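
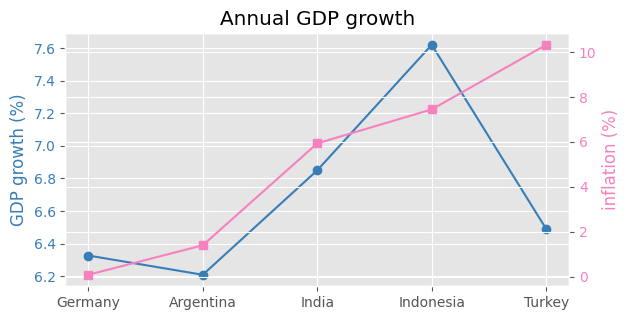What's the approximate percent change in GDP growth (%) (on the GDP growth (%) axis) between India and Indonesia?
≈ +11.8%

India ≈ 6.8, Indonesia ≈ 7.6; (7.6 − 6.8) / 6.8 ≈ +11.8%.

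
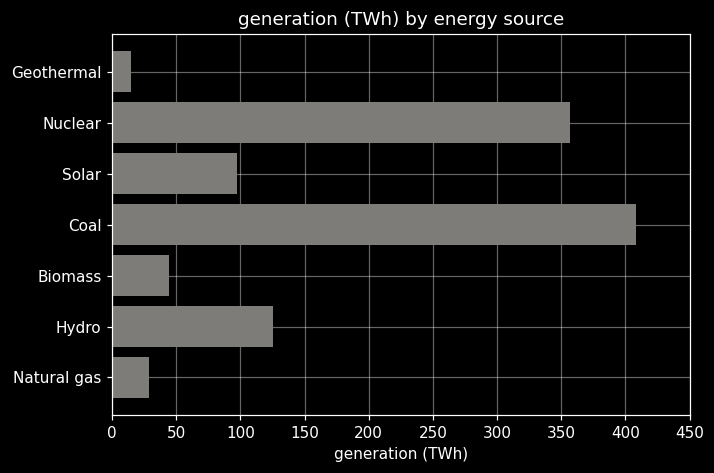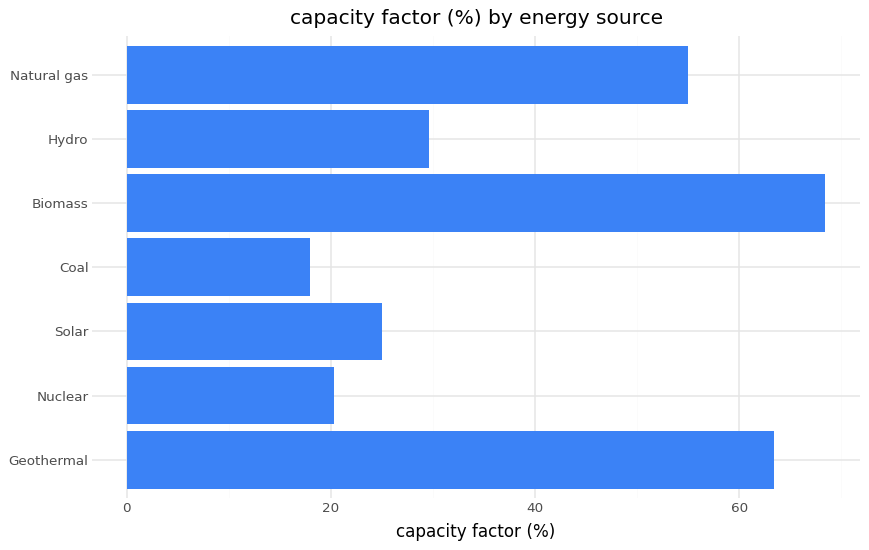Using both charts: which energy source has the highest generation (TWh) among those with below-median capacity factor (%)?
Coal

Chart 2 median capacity factor (%) ≈ 30; below-median energy sources: Nuclear, Solar, Coal. Among those, Coal has the highest generation (TWh) (≈ 400).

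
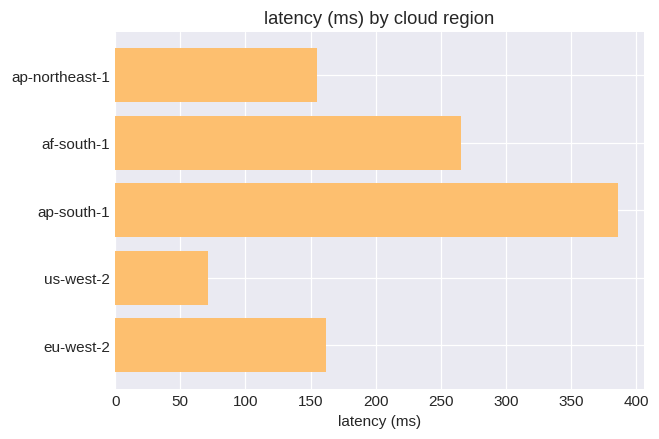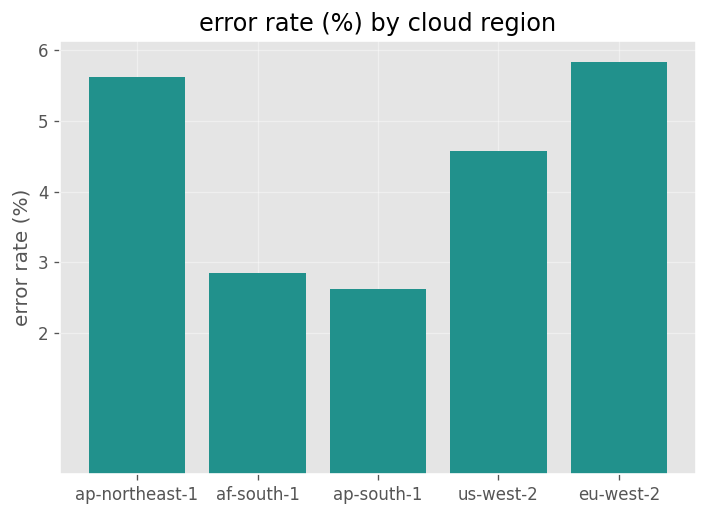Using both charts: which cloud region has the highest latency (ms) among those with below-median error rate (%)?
ap-south-1

Chart 2 median error rate (%) ≈ 5; below-median cloud regions: af-south-1, ap-south-1. Among those, ap-south-1 has the highest latency (ms) (≈ 400).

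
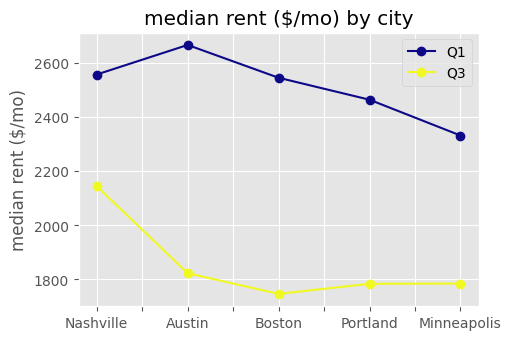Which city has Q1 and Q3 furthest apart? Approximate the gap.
Austin, ≈ 900 $/mo

Austin: Q1 ≈ 2700, Q3 ≈ 1800 → gap ≈ 900. Next-largest (Boston) is only ≈ 800.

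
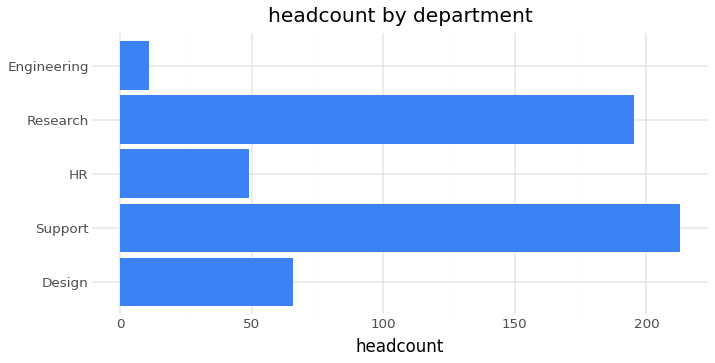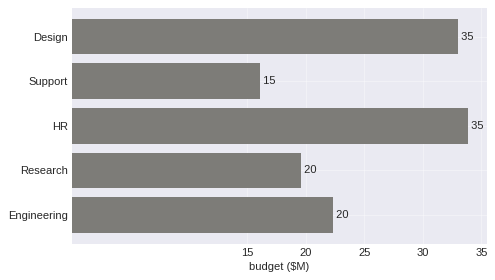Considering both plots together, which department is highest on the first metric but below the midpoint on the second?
Support

Chart 2 median budget ($M) ≈ 20; below-median departments: Support, Research. Among those, Support has the highest headcount (≈ 220).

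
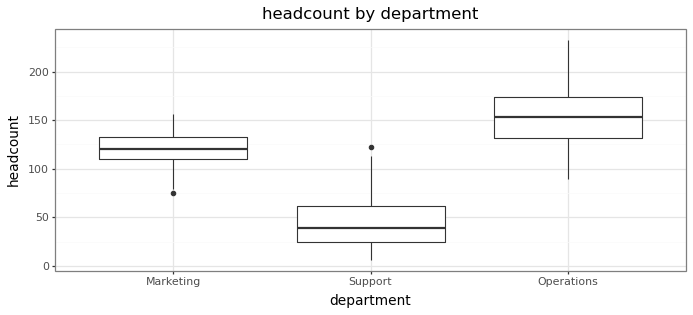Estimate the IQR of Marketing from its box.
Q3 ≈ 130, Q1 ≈ 110; IQR ≈ 20.

≈ 20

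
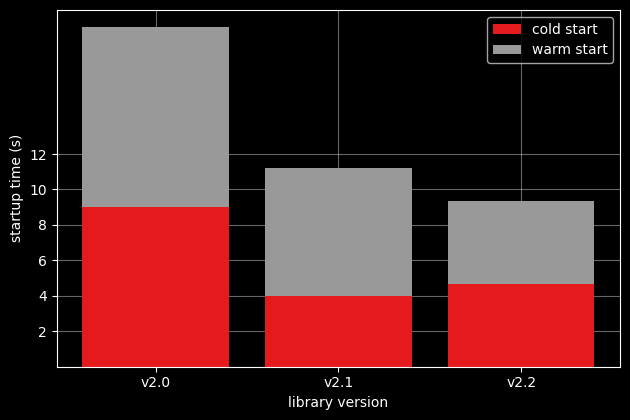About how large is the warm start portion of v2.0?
≈ 12

warm start top ≈ 20, bottom ≈ 8; segment ≈ 12.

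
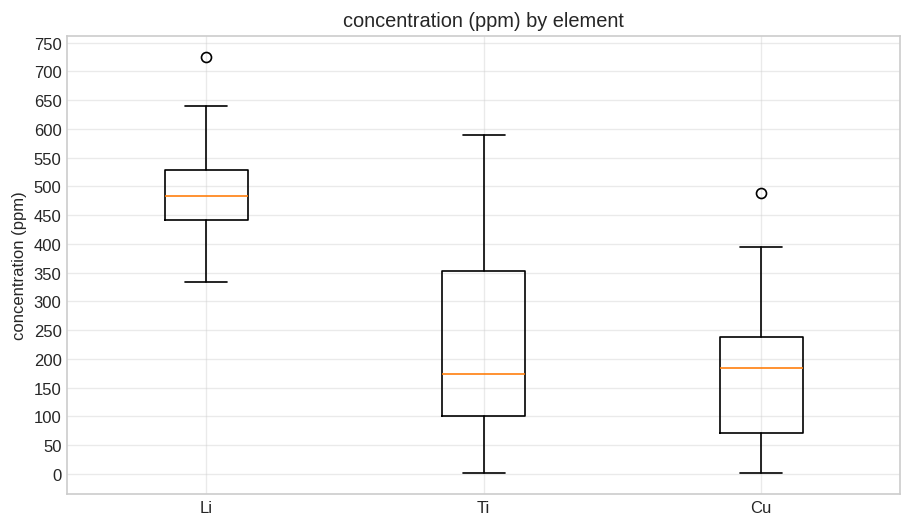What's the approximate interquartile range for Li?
Q3 ≈ 550, Q1 ≈ 450; IQR ≈ 100.

≈ 100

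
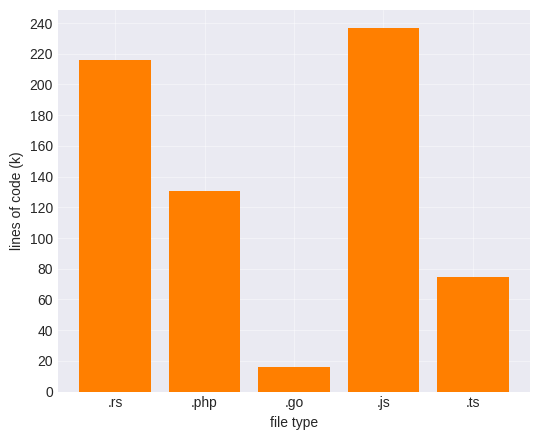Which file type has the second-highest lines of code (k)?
Top 3: .js ≈ 240, .rs ≈ 220, .php ≈ 140.

.rs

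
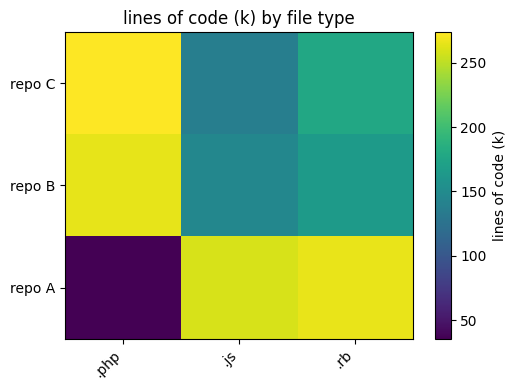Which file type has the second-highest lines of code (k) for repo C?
Top 3 for repo C: .php ≈ 280, .rb ≈ 180, .js ≈ 140.

.rb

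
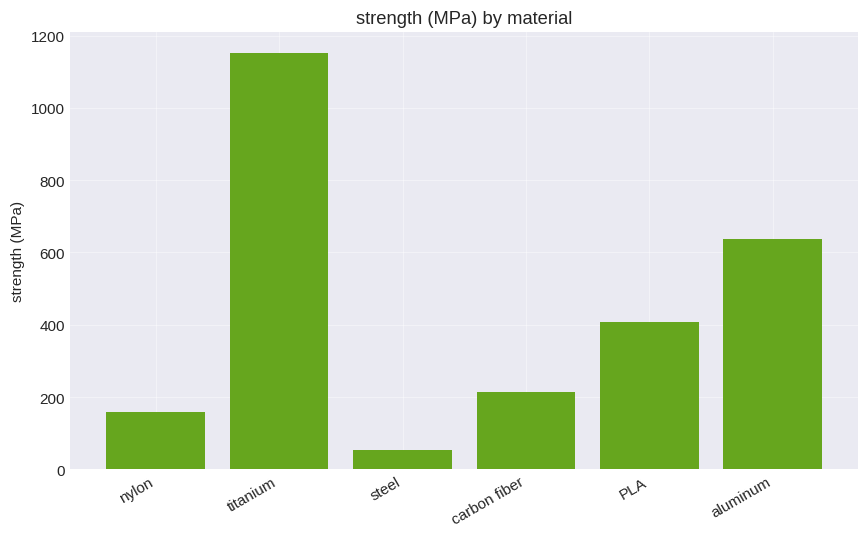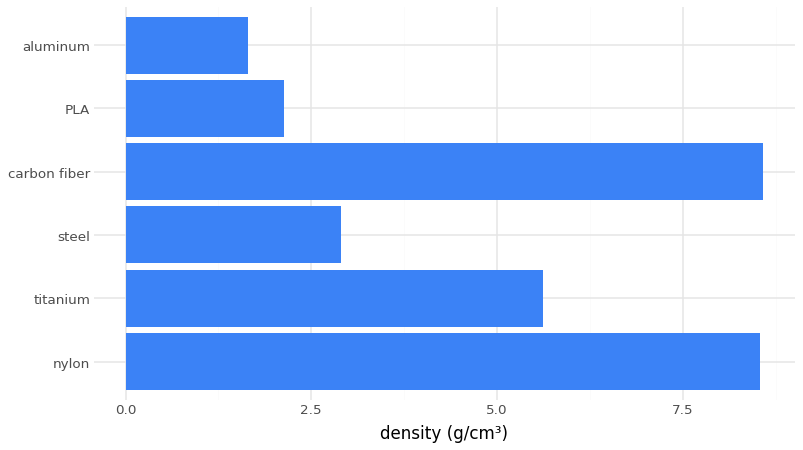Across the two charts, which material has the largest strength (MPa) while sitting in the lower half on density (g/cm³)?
Chart 2 median density (g/cm³) ≈ 4; below-median materials: steel, PLA, aluminum. Among those, aluminum has the highest strength (MPa) (≈ 600).

aluminum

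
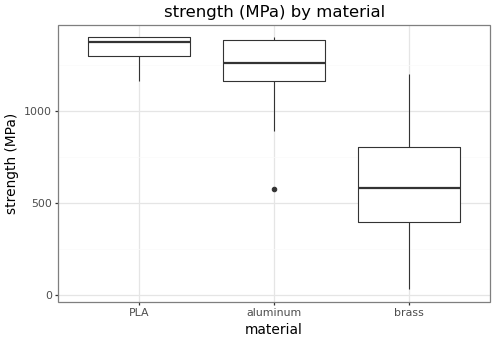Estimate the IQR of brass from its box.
Q3 ≈ 800, Q1 ≈ 400; IQR ≈ 400.

≈ 400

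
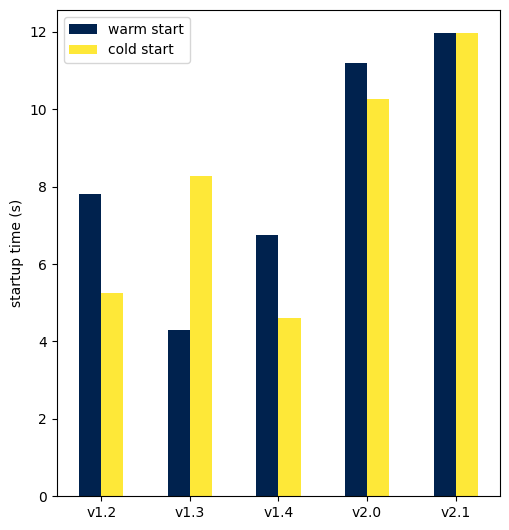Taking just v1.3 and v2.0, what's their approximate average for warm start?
(4 + 11) / 2 ≈ 8.

≈ 8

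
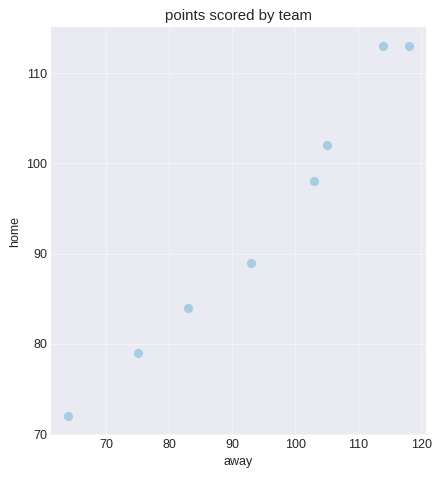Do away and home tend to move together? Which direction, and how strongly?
positive, strong

Points are positively correlated; strong (|r| ≈ 1.0).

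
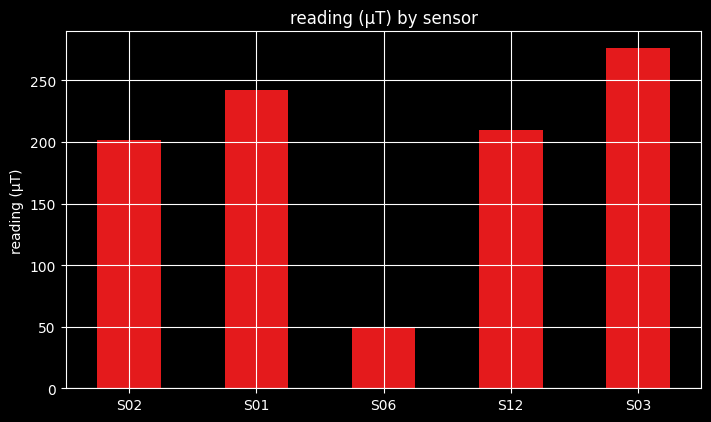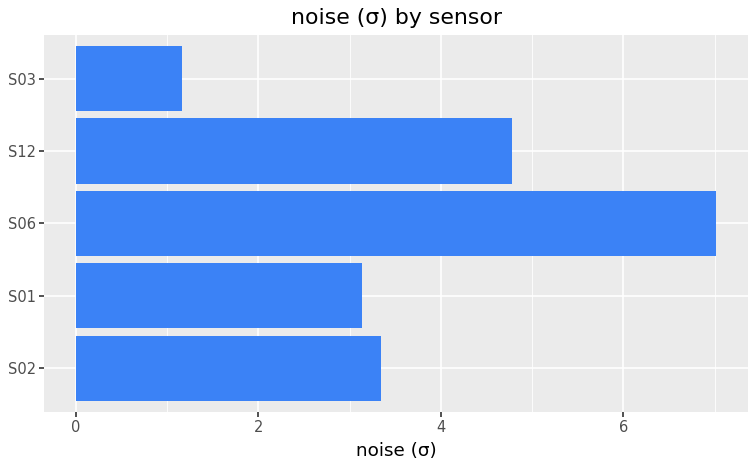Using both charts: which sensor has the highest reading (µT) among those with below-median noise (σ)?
S03

Chart 2 median noise (σ) ≈ 3; below-median sensors: S01, S03. Among those, S03 has the highest reading (µT) (≈ 300).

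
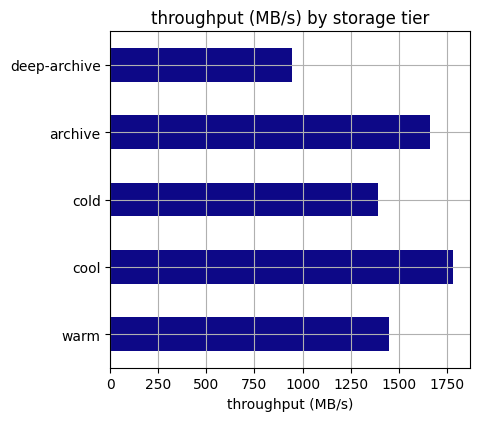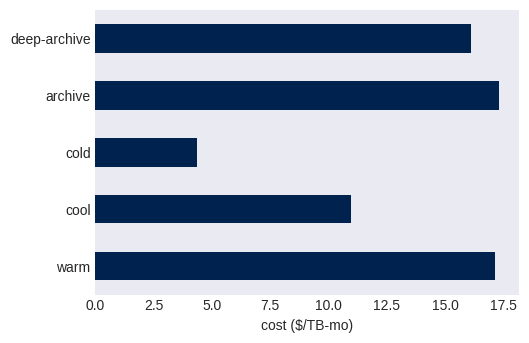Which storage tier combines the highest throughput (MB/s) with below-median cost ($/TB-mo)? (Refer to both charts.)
cool

Chart 2 median cost ($/TB-mo) ≈ 16; below-median storage tiers: cool, cold. Among those, cool has the highest throughput (MB/s) (≈ 1800).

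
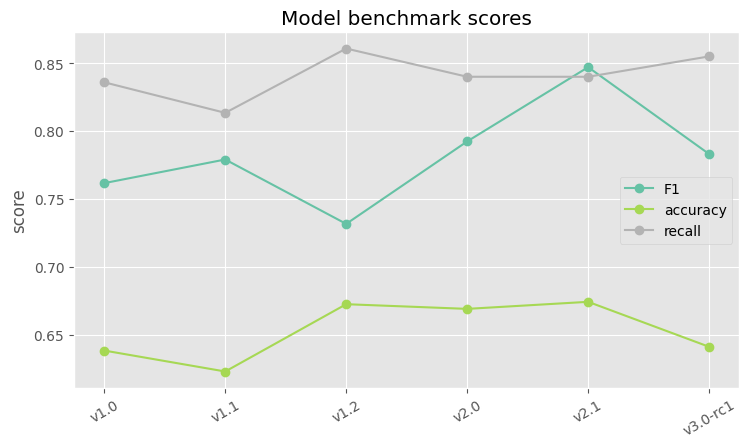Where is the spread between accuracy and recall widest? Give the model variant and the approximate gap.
v3.0-rc1, ≈ 0.22

v3.0-rc1: accuracy ≈ 0.64, recall ≈ 0.86 → gap ≈ 0.22. Next-largest (v1.0) is only ≈ 0.20.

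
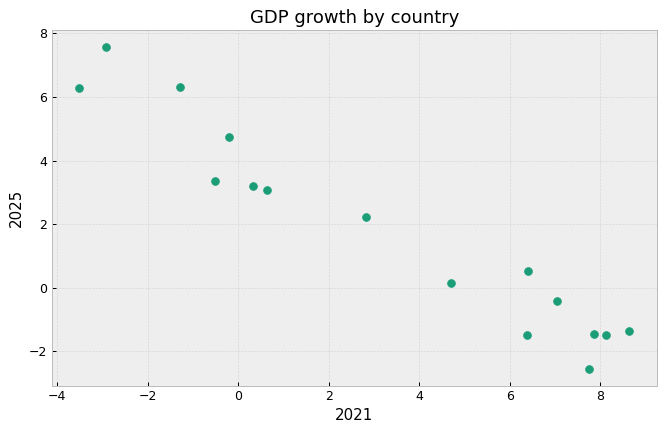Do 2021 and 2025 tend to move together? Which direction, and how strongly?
negative, strong

Points are negatively correlated; strong (|r| ≈ 1.0).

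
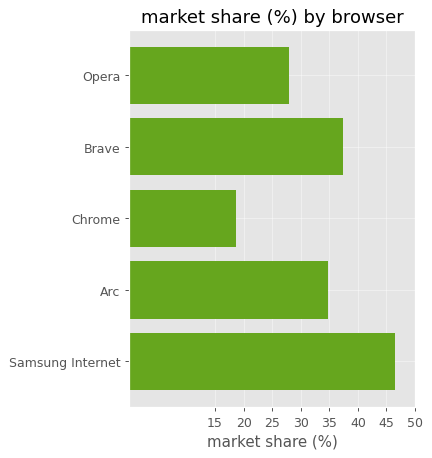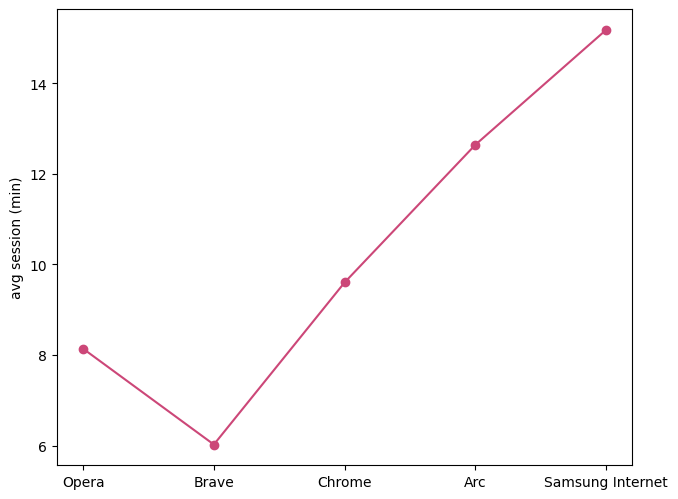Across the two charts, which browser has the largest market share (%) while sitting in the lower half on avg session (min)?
Brave

Chart 2 median avg session (min) ≈ 10; below-median browsers: Opera, Brave. Among those, Brave has the highest market share (%) (≈ 35).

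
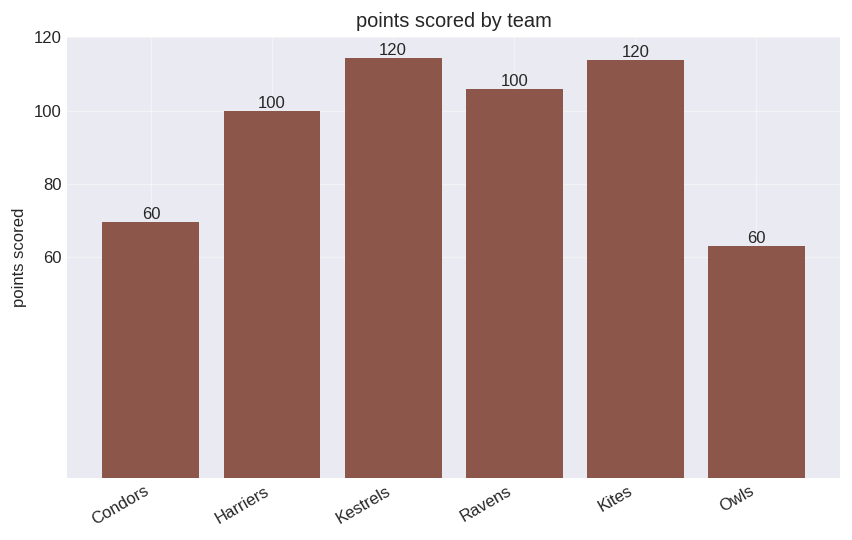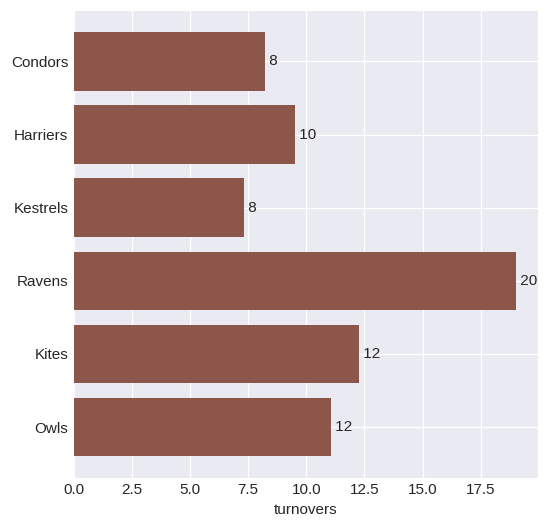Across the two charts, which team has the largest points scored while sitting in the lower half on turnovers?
Chart 2 median turnovers ≈ 10; below-median teams: Condors, Harriers, Kestrels. Among those, Kestrels has the highest points scored (≈ 120).

Kestrels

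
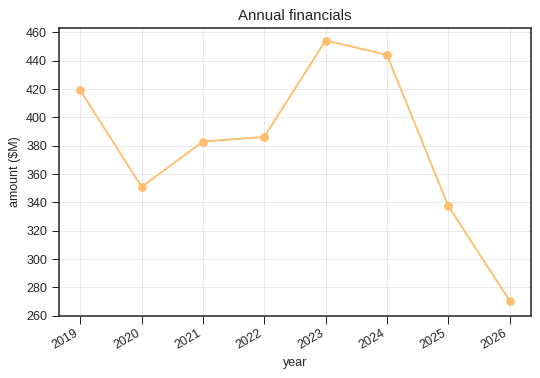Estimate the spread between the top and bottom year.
Max 2023 ≈ 460, min 2026 ≈ 280; range ≈ 180.

≈ 180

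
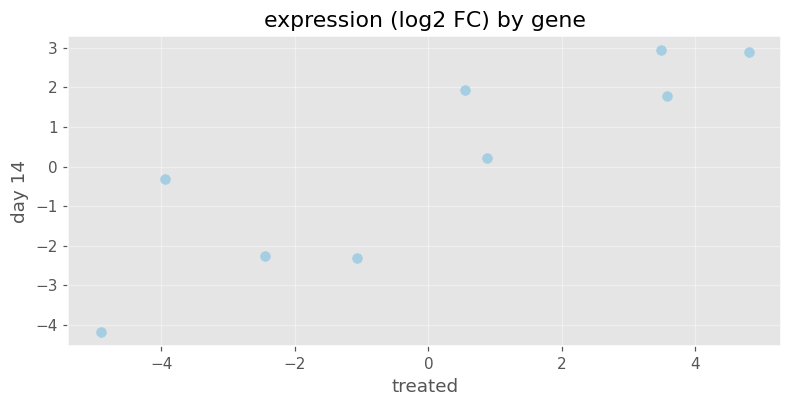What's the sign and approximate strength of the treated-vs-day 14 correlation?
Points are positively correlated; strong (|r| ≈ 0.9).

positive, strong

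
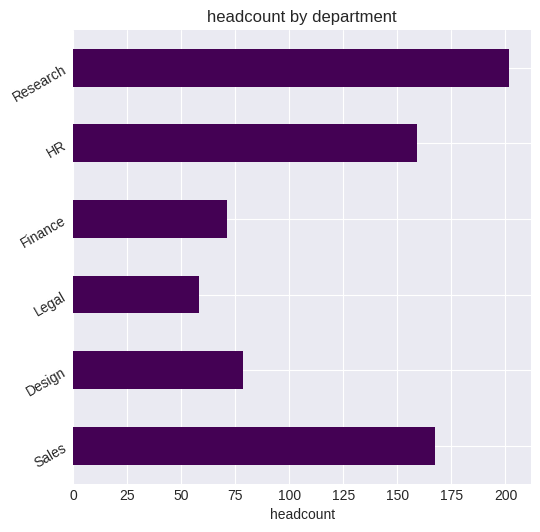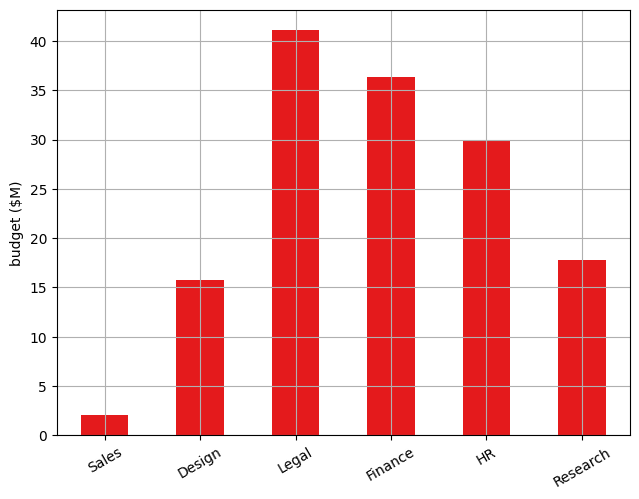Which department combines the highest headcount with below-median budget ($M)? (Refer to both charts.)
Chart 2 median budget ($M) ≈ 25; below-median departments: Sales, Design, Research. Among those, Research has the highest headcount (≈ 200).

Research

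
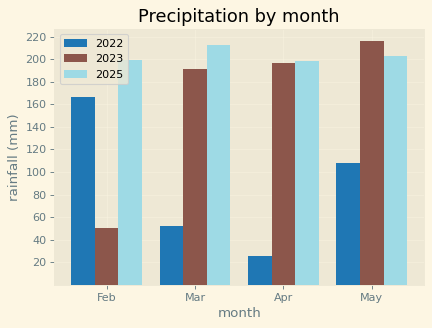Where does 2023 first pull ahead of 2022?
Mar

Feb: 2023 ≈ 60 vs 2022 ≈ 160 (not yet); Mar: 2023 ≈ 200 vs 2022 ≈ 60 (first crossover).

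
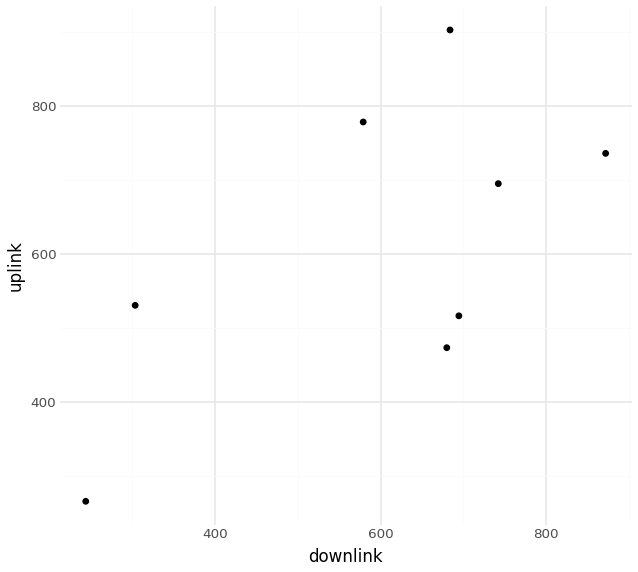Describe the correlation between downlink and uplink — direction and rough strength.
positive, moderate

Points are positively correlated; moderate (|r| ≈ 0.6).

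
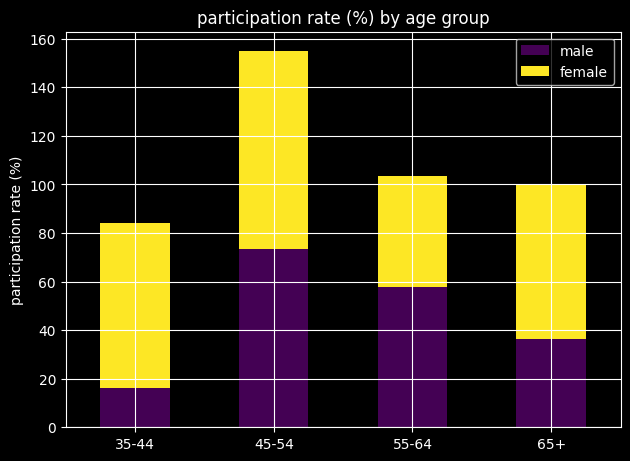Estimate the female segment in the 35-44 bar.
≈ 60

female top ≈ 80, bottom ≈ 20; segment ≈ 60.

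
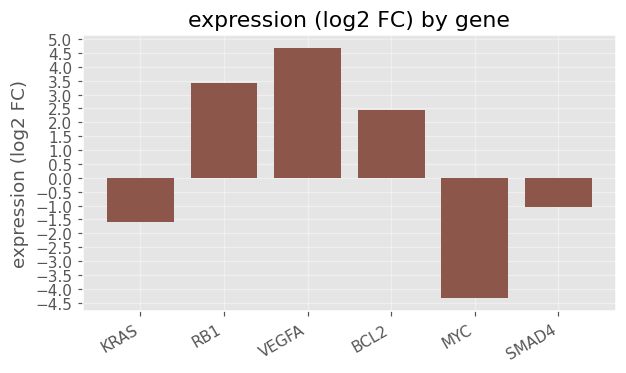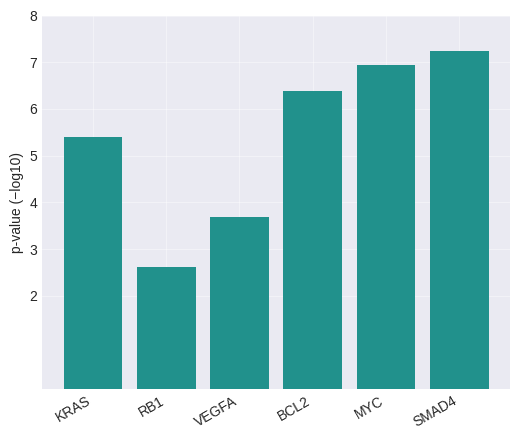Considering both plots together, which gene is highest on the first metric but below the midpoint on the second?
VEGFA

Chart 2 median p-value (−log10) ≈ 6; below-median genes: KRAS, RB1, VEGFA. Among those, VEGFA has the highest expression (log2 FC) (≈ 4.5).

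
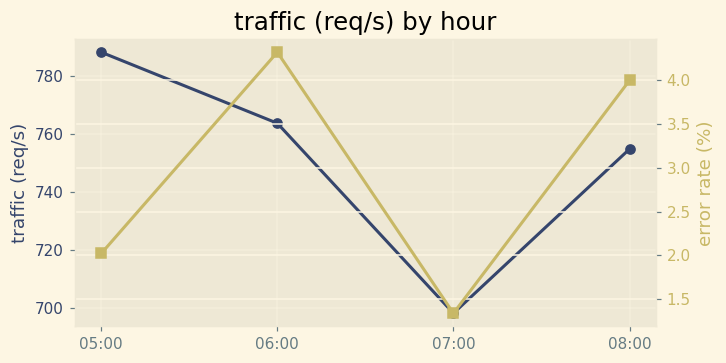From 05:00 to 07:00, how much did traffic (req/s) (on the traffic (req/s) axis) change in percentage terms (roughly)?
05:00 ≈ 790, 07:00 ≈ 700; (700 − 790) / 790 ≈ -11.4%.

≈ -11.4%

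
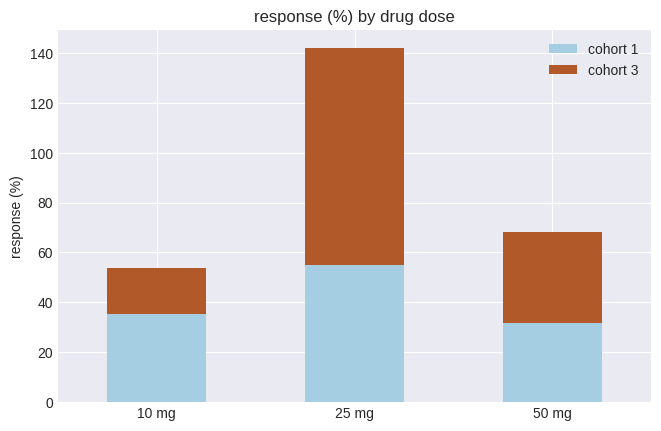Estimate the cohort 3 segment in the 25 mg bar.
≈ 80

cohort 3 top ≈ 140, bottom ≈ 60; segment ≈ 80.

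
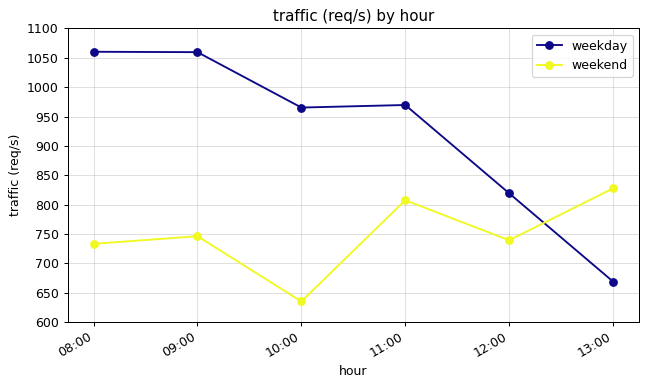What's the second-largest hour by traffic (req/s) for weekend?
Top 3 for weekend: 13:00 ≈ 850, 11:00 ≈ 800, 09:00 ≈ 750.

11:00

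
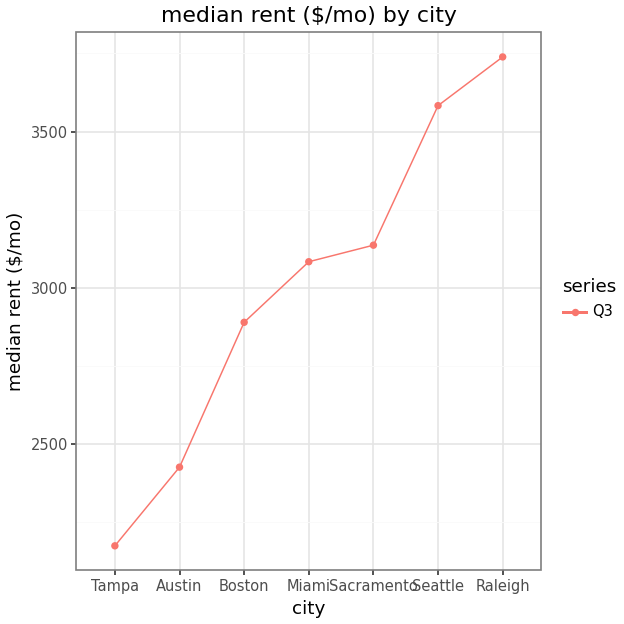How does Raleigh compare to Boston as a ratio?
Raleigh ≈ 3800, Boston ≈ 2800; 3800/2800 ≈ 1.36.

≈ 1.36×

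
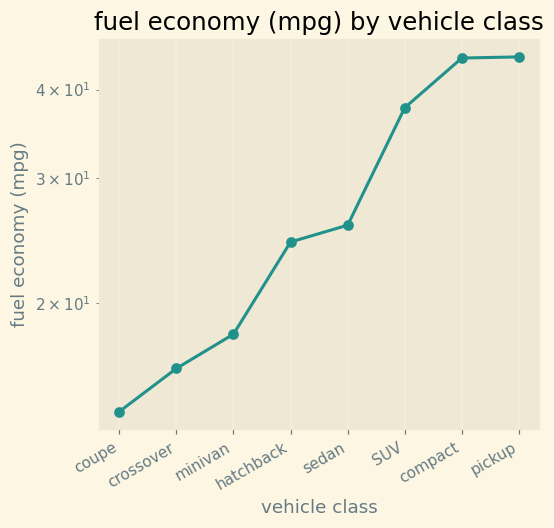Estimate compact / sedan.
≈ 1.8×

compact ≈ 45, sedan ≈ 25; 45/25 ≈ 1.8.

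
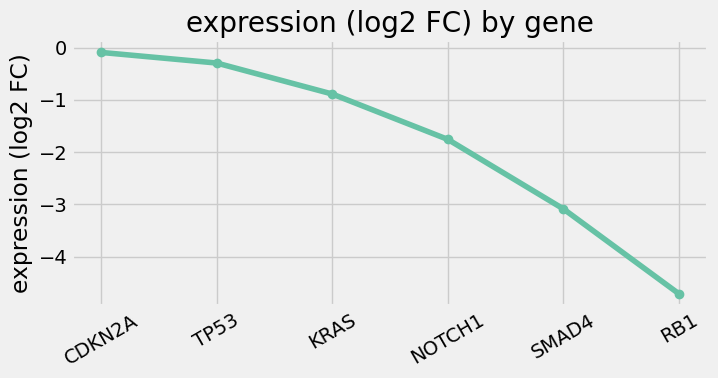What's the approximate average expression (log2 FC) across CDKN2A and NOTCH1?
(0.0 + -2.0) / 2 ≈ -1.

≈ -1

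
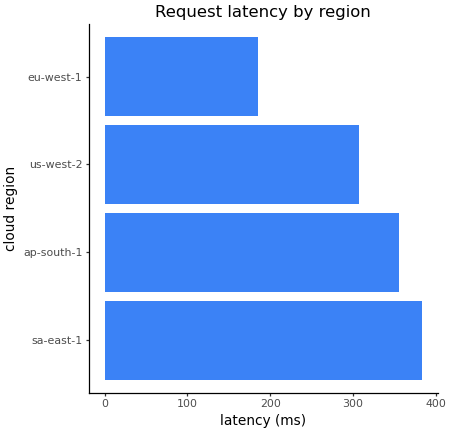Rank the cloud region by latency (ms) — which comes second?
ap-south-1

Top 3: sa-east-1 ≈ 400, ap-south-1 ≈ 350, us-west-2 ≈ 300.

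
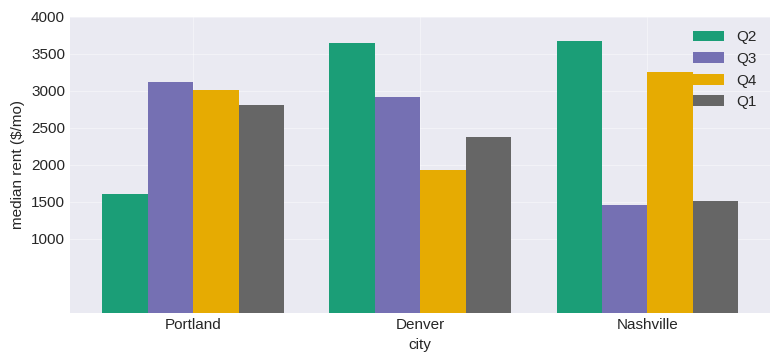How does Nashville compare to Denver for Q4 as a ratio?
≈ 1.75×

Nashville ≈ 3500, Denver ≈ 2000; 3500/2000 ≈ 1.75.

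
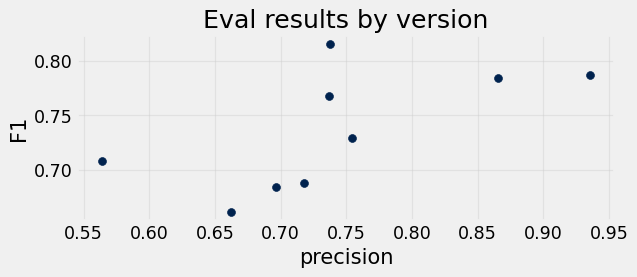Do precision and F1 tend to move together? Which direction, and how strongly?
Points are positively correlated; moderate (|r| ≈ 0.6).

positive, moderate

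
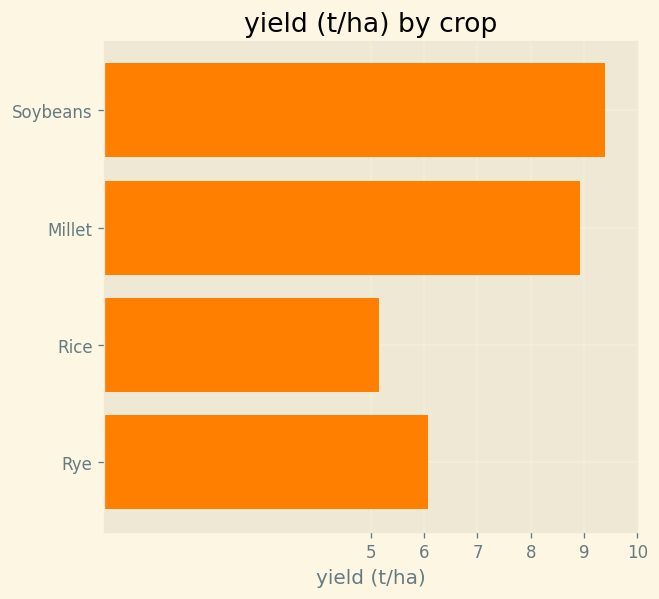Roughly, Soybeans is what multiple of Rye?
≈ 1.5×

Soybeans ≈ 9, Rye ≈ 6; 9/6 ≈ 1.5.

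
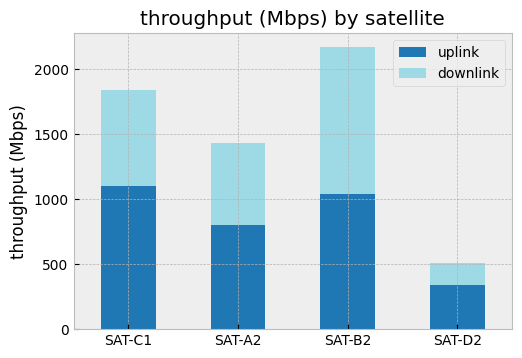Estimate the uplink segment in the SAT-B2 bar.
uplink top ≈ 1000, bottom ≈ 0; segment ≈ 1000.

≈ 1000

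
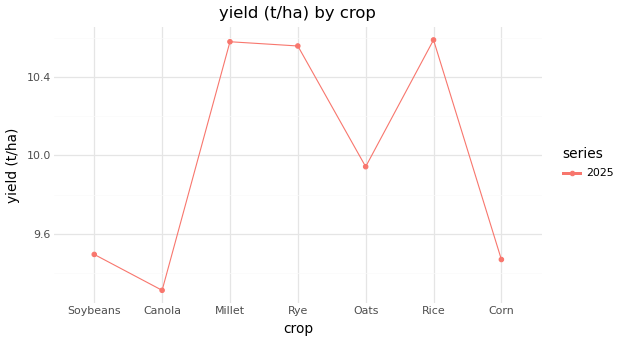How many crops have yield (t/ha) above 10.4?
Above 10.4: Millet, Rye, Rice.

3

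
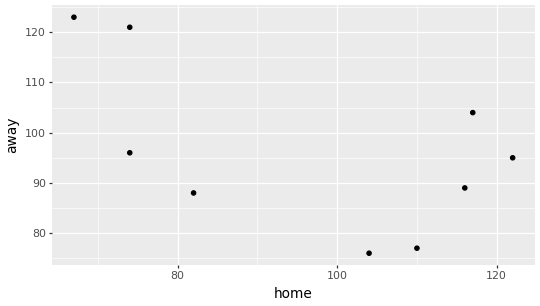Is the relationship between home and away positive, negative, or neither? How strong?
Points are negatively correlated; moderate (|r| ≈ 0.6).

negative, moderate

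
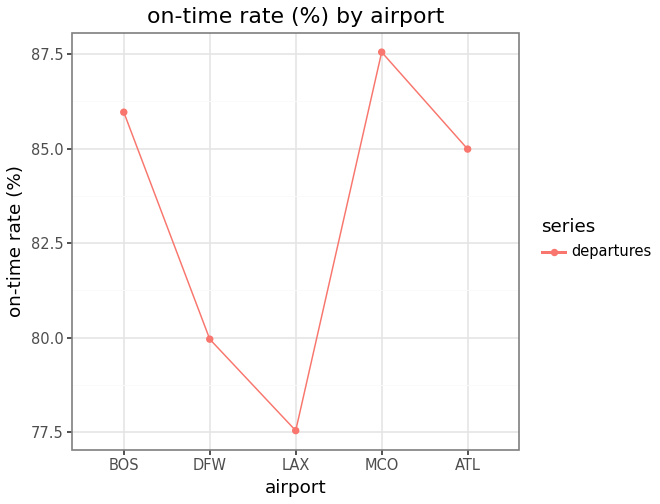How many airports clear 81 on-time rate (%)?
Above 81: BOS, MCO, ATL.

3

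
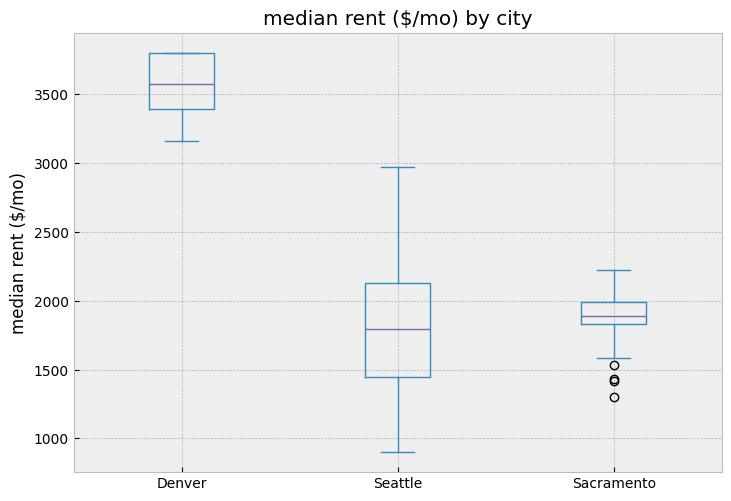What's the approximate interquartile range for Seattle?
Q3 ≈ 2200, Q1 ≈ 1400; IQR ≈ 800.

≈ 800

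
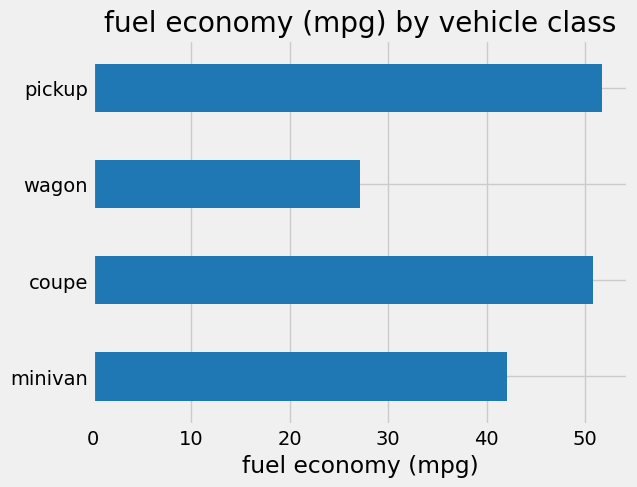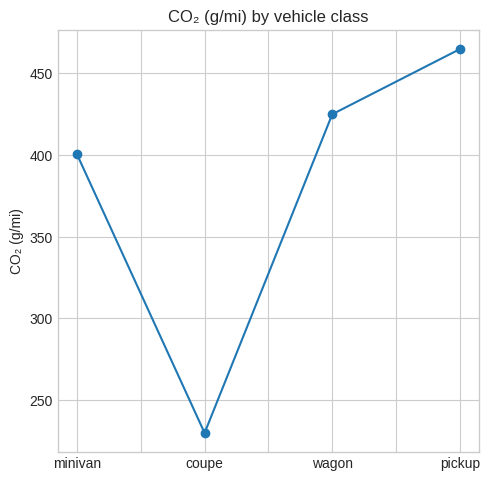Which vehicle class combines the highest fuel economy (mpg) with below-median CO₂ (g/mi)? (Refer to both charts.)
Chart 2 median CO₂ (g/mi) ≈ 400; below-median vehicle classes: minivan, coupe. Among those, coupe has the highest fuel economy (mpg) (≈ 50).

coupe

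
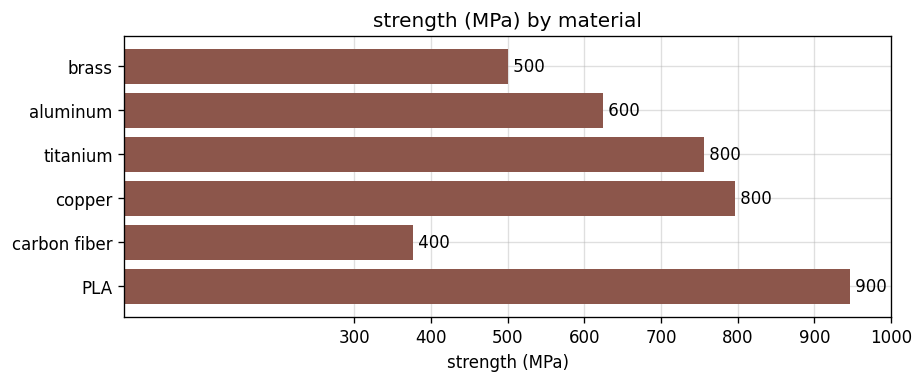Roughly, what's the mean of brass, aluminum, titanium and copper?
(500 + 600 + 800 + 800) / 4 ≈ 675.

≈ 675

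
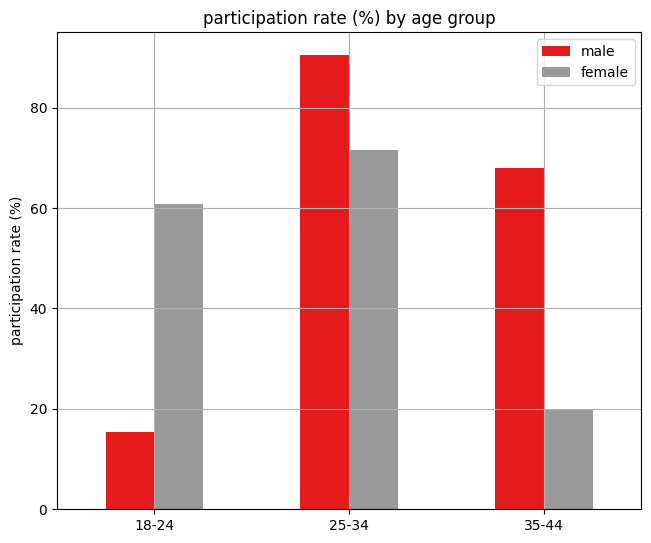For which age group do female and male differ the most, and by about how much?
35-44, ≈ 50 %

35-44: female ≈ 20, male ≈ 70 → gap ≈ 50. Next-largest (18-24) is only ≈ 40.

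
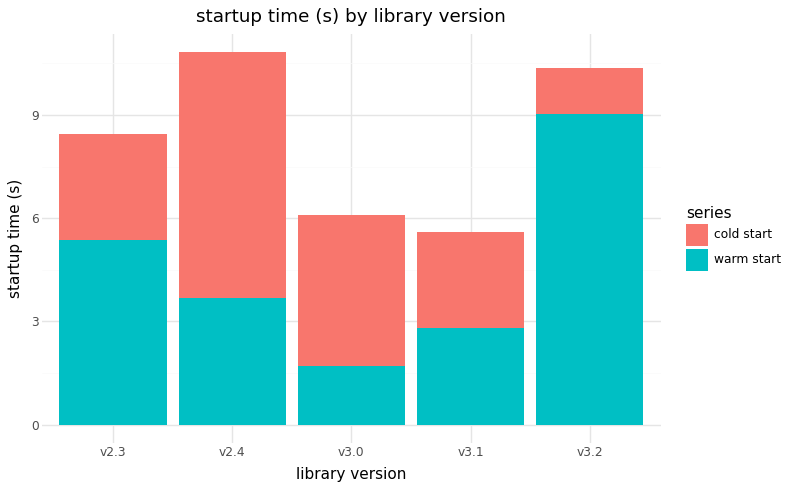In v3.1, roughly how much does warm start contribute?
≈ 3

warm start top ≈ 3, bottom ≈ 0; segment ≈ 3.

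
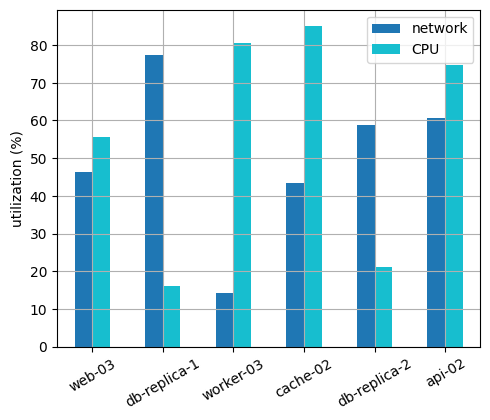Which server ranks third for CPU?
Top 4 for CPU: cache-02 ≈ 90, worker-03 ≈ 80, api-02 ≈ 70, web-03 ≈ 60.

api-02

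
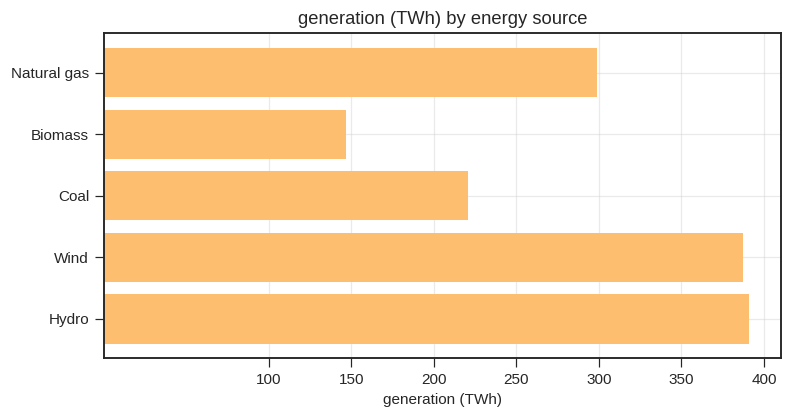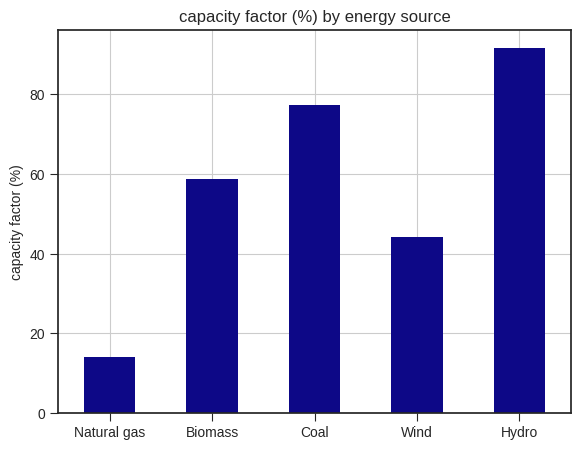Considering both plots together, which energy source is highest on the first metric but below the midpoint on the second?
Chart 2 median capacity factor (%) ≈ 60; below-median energy sources: Natural gas, Wind. Among those, Wind has the highest generation (TWh) (≈ 400).

Wind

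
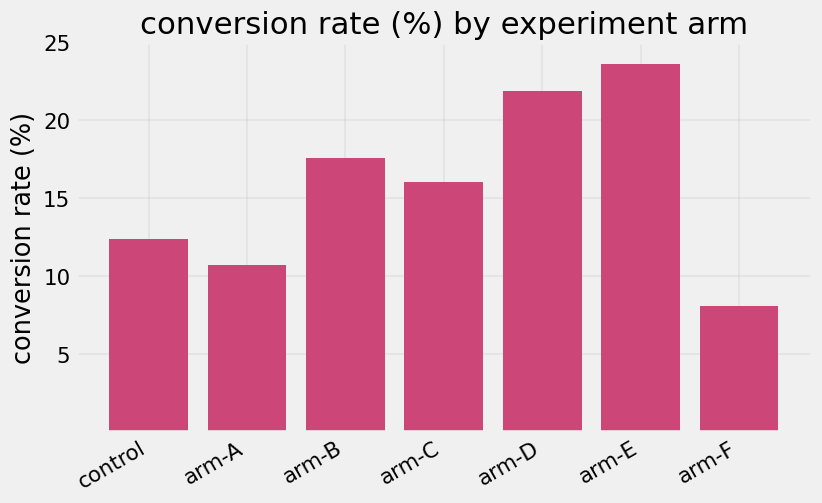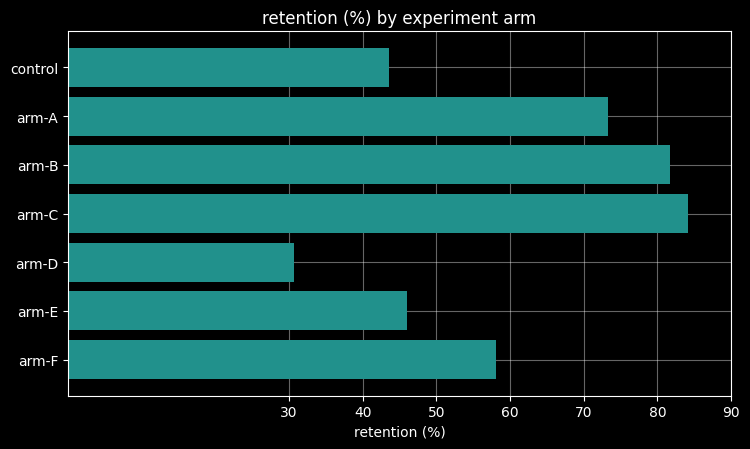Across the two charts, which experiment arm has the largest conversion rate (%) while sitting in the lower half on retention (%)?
Chart 2 median retention (%) ≈ 60; below-median experiment arms: control, arm-D, arm-E. Among those, arm-E has the highest conversion rate (%) (≈ 25).

arm-E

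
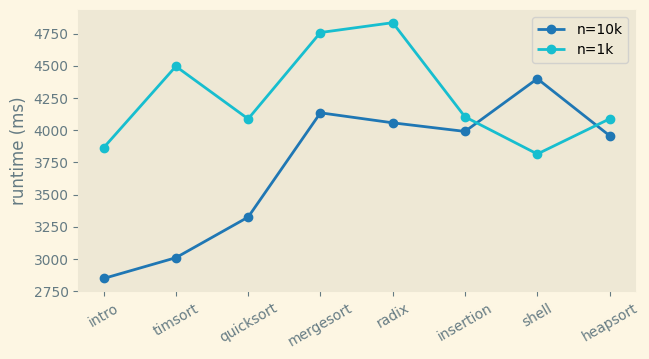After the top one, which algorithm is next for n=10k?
mergesort

Top 3 for n=10k: shell ≈ 4400, mergesort ≈ 4200, radix ≈ 4000.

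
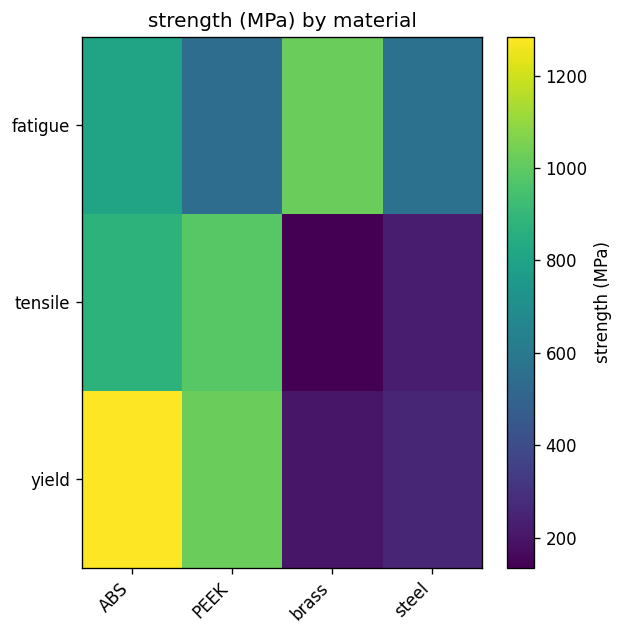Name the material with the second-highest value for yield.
Top 3 for yield: ABS ≈ 1300, PEEK ≈ 1000, steel ≈ 300.

PEEK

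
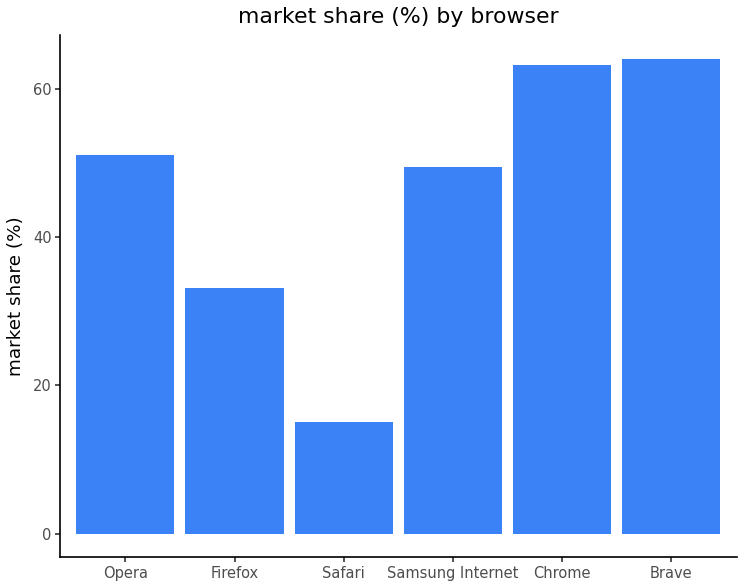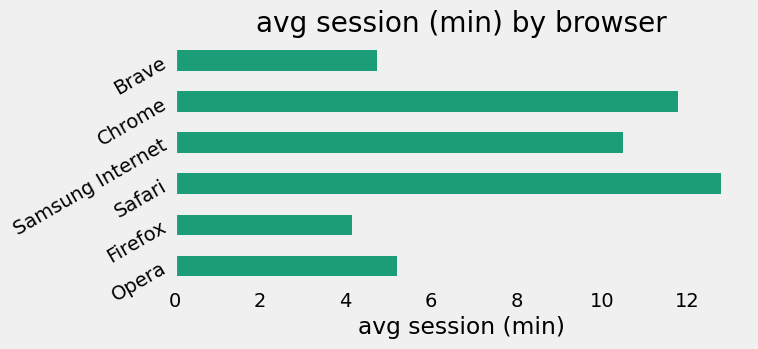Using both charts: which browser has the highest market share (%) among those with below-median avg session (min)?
Chart 2 median avg session (min) ≈ 8; below-median browsers: Opera, Firefox, Brave. Among those, Brave has the highest market share (%) (≈ 60).

Brave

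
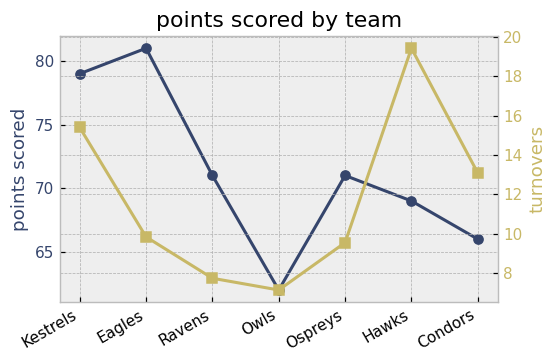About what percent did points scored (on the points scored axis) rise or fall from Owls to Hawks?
≈ +9.7%

Owls ≈ 62, Hawks ≈ 68; (68 − 62) / 62 ≈ +9.7%.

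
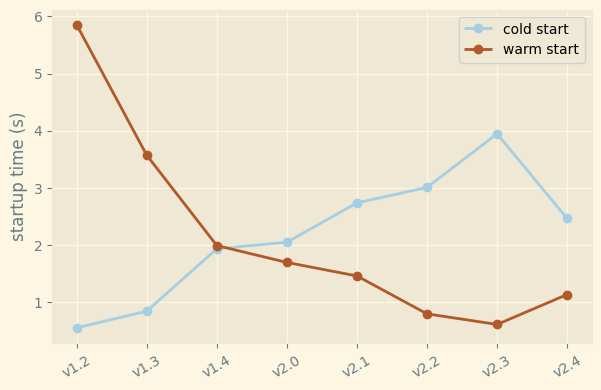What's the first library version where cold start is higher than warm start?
v1.4: cold start ≈ 2.0 vs warm start ≈ 2.0 (not yet); v2.0: cold start ≈ 2.0 vs warm start ≈ 1.5 (first crossover).

v2.0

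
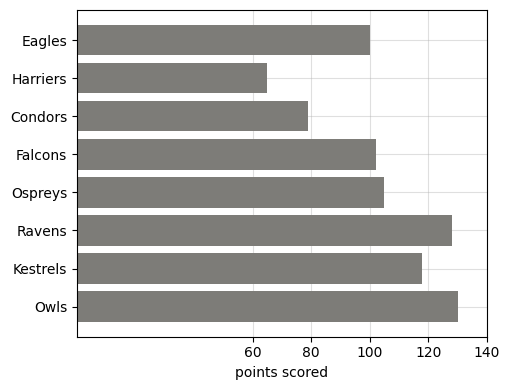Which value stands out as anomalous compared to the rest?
Harriers ≈ 60; the rest sit between ≈ 80 and ≈ 120.

Harriers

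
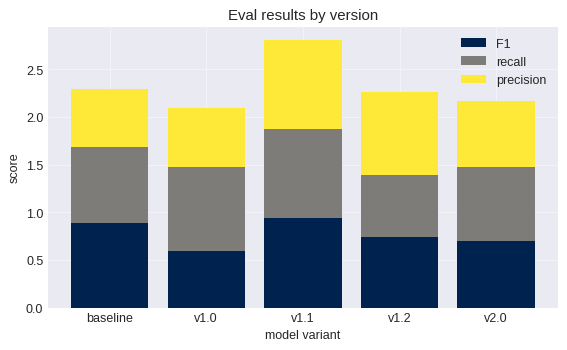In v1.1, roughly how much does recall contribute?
recall top ≈ 2.0, bottom ≈ 1.0; segment ≈ 1.0.

≈ 1.0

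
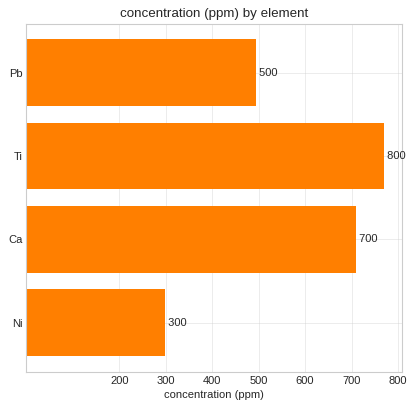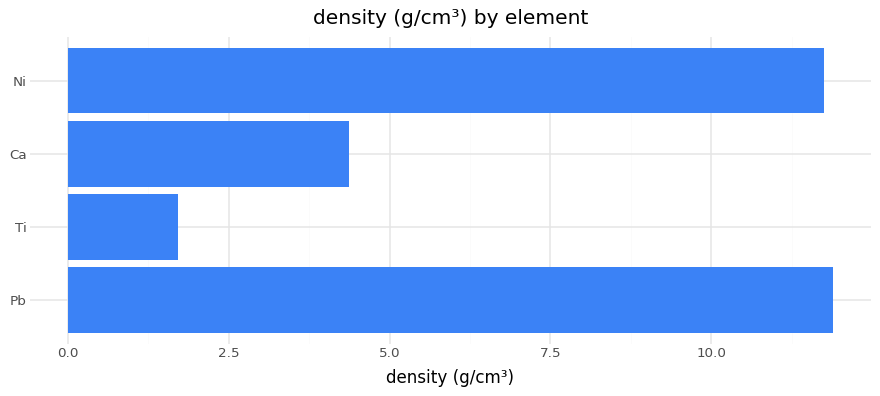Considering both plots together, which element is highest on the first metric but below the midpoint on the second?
Ti

Chart 2 median density (g/cm³) ≈ 8; below-median elements: Ti, Ca. Among those, Ti has the highest concentration (ppm) (≈ 800).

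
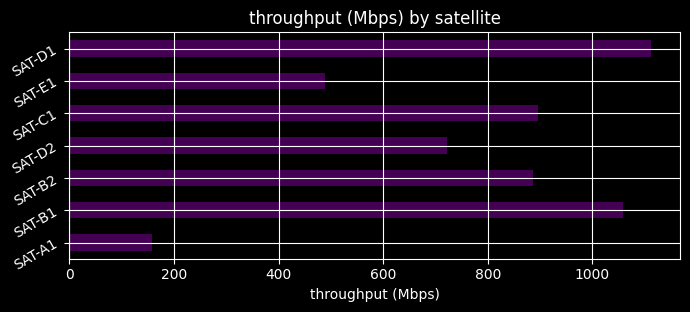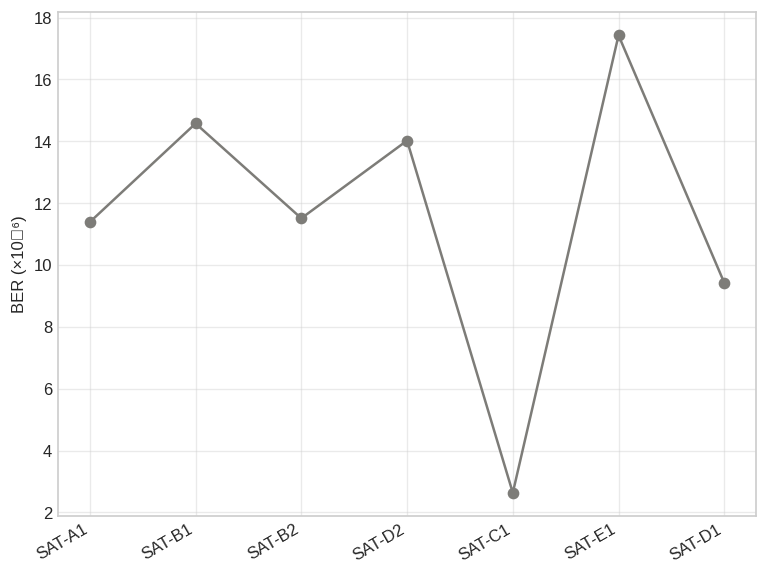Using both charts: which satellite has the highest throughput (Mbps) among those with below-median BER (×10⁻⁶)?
Chart 2 median BER (×10⁻⁶) ≈ 12; below-median satellites: SAT-A1, SAT-C1, SAT-D1. Among those, SAT-D1 has the highest throughput (Mbps) (≈ 1200).

SAT-D1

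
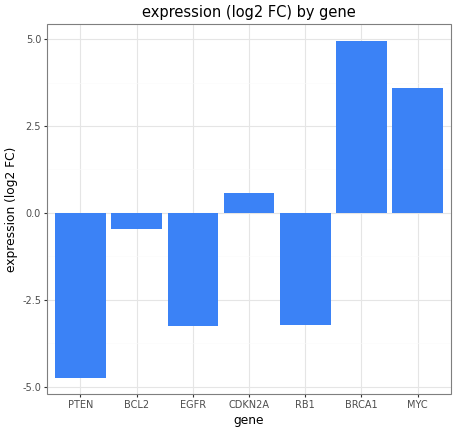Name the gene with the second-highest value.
Top 3: BRCA1 ≈ 5, MYC ≈ 4, CDKN2A ≈ 1.

MYC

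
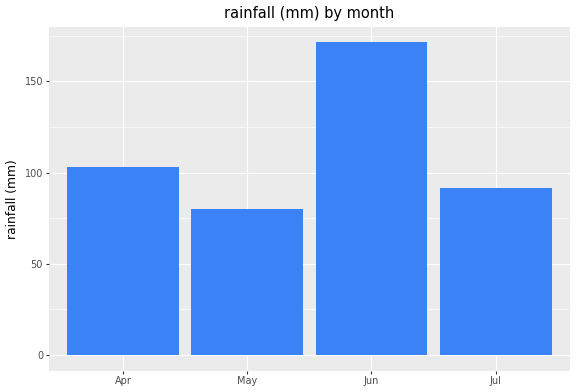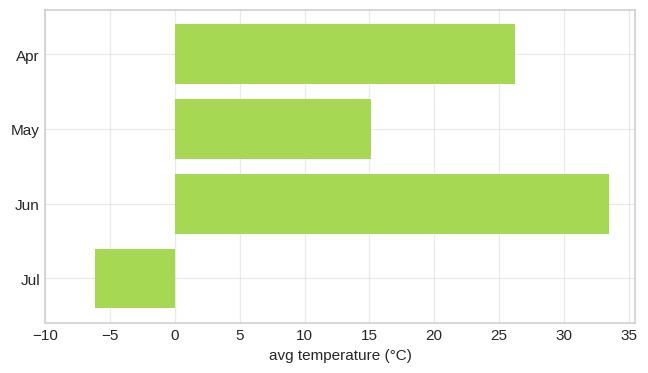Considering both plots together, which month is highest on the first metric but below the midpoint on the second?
Jul

Chart 2 median avg temperature (°C) ≈ 20; below-median months: May, Jul. Among those, Jul has the highest rainfall (mm) (≈ 100).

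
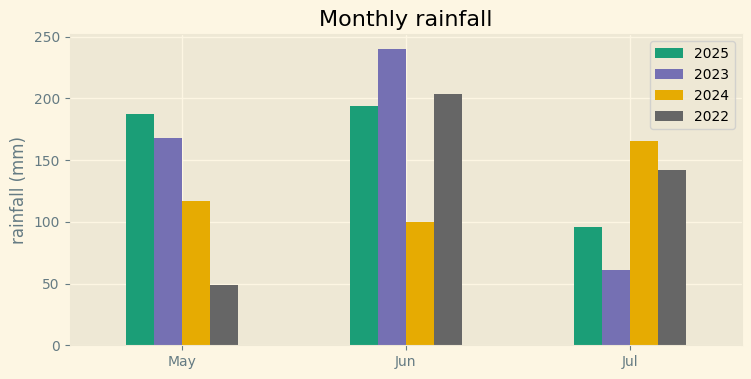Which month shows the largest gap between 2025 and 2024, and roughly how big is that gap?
Jun, ≈ 100 mm

Jun: 2025 ≈ 200, 2024 ≈ 100 → gap ≈ 100. Next-largest (May) is only ≈ 60.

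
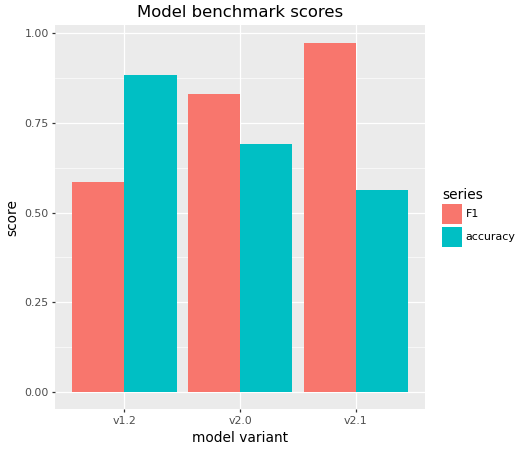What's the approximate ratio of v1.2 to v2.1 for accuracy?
v1.2 ≈ 0.9, v2.1 ≈ 0.6; 0.9/0.6 ≈ 1.5.

≈ 1.5×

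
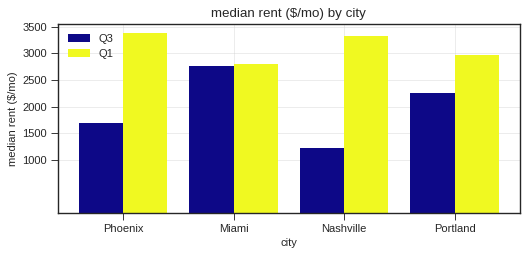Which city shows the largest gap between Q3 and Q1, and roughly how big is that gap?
Nashville: Q3 ≈ 1000, Q1 ≈ 3500 → gap ≈ 2500. Next-largest (Phoenix) is only ≈ 2000.

Nashville, ≈ 2500 $/mo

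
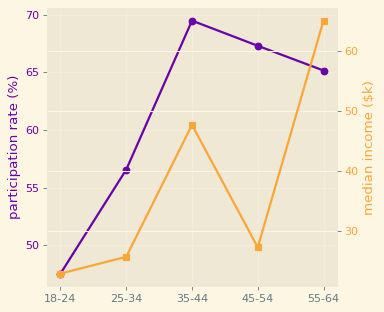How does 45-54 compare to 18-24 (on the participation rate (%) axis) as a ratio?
45-54 ≈ 68, 18-24 ≈ 48; 68/48 ≈ 1.42.

≈ 1.42×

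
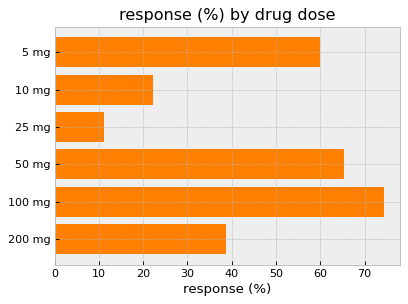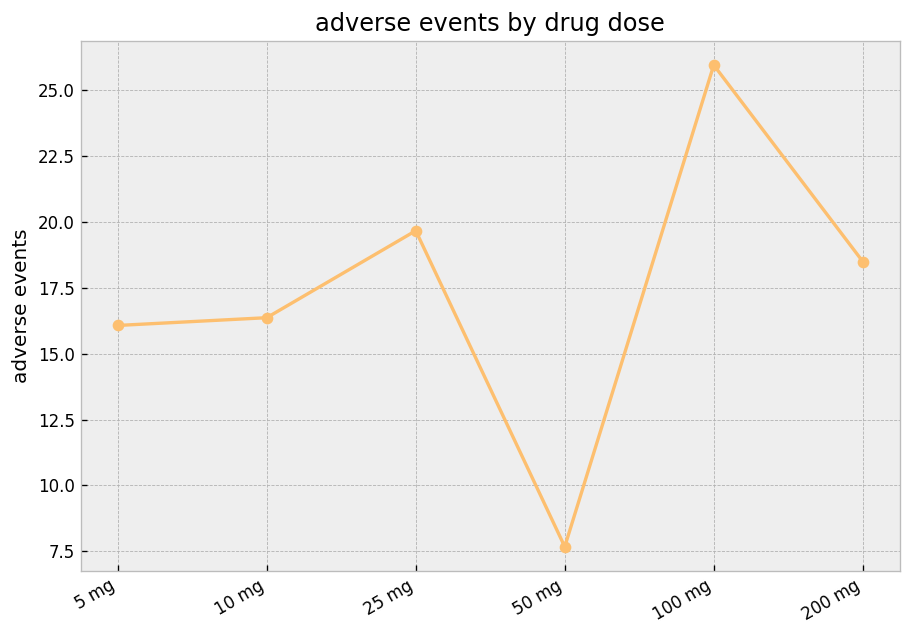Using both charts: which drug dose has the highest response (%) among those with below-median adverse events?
50 mg

Chart 2 median adverse events ≈ 15; below-median drug doses: 5 mg, 10 mg, 50 mg. Among those, 50 mg has the highest response (%) (≈ 70).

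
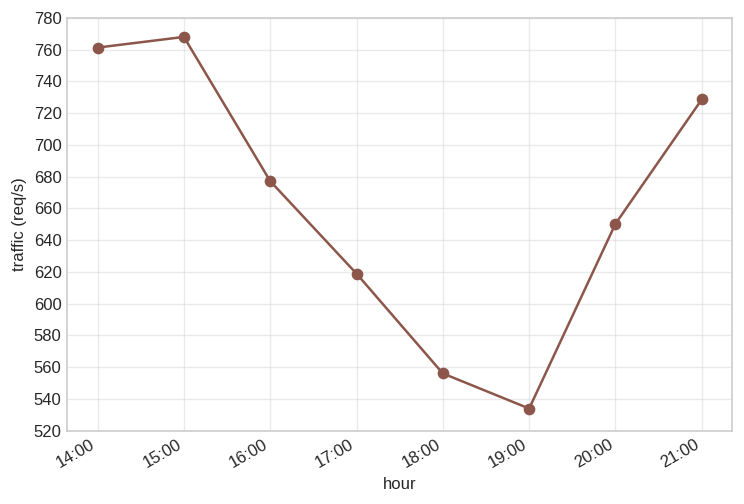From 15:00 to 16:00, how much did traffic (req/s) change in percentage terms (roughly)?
≈ -10.5%

15:00 ≈ 760, 16:00 ≈ 680; (680 − 760) / 760 ≈ -10.5%.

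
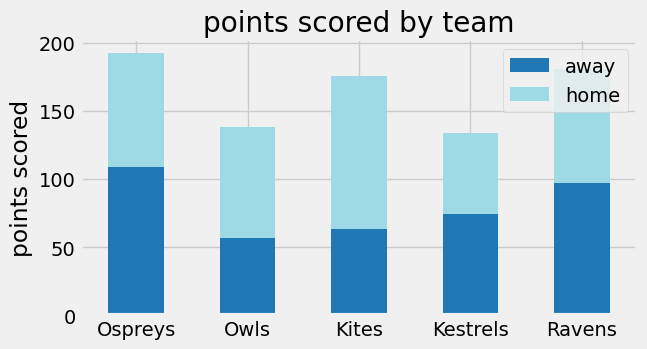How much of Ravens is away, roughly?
≈ 100

away top ≈ 100, bottom ≈ 0; segment ≈ 100.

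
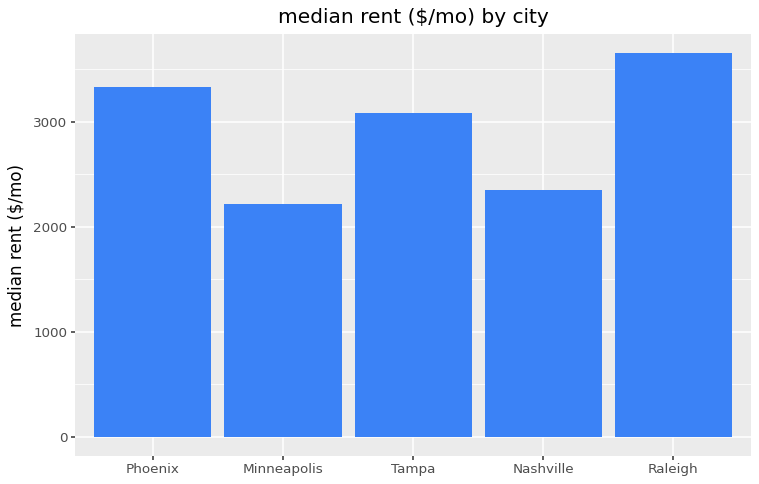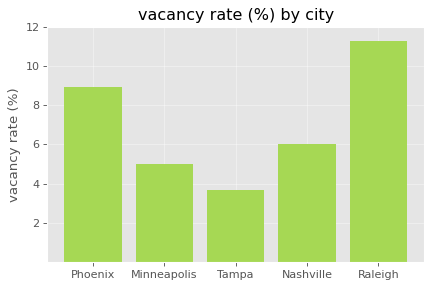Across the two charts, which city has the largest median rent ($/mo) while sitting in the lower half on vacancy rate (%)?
Tampa

Chart 2 median vacancy rate (%) ≈ 6; below-median cities: Minneapolis, Tampa. Among those, Tampa has the highest median rent ($/mo) (≈ 3000).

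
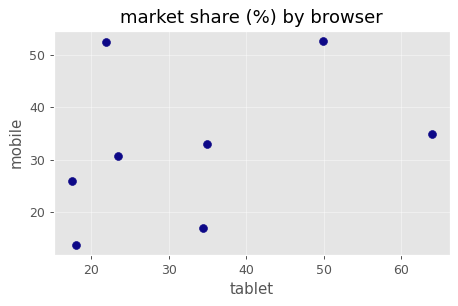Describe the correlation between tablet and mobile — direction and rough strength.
Points are positively correlated; weak (|r| ≈ 0.3).

positive, weak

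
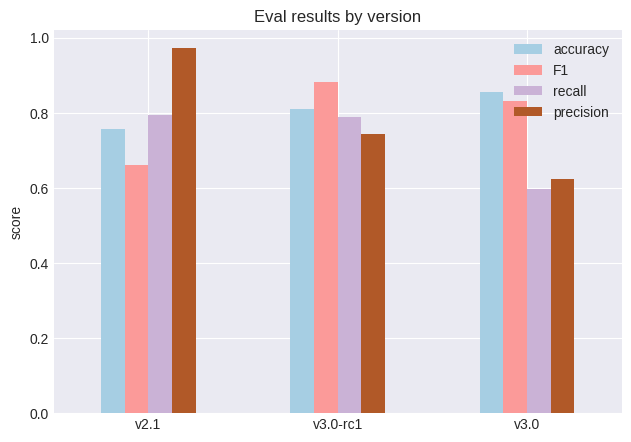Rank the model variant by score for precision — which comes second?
Top 3 for precision: v2.1 ≈ 1.0, v3.0-rc1 ≈ 0.7, v3.0 ≈ 0.6.

v3.0-rc1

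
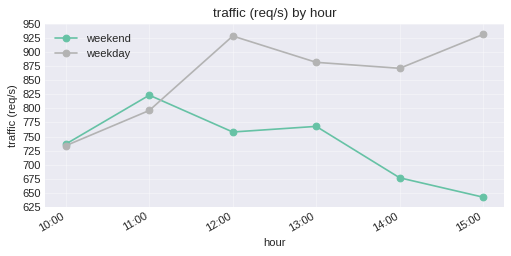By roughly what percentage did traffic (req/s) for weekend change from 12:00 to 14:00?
12:00 ≈ 750, 14:00 ≈ 675; (675 − 750) / 750 ≈ -10%.

≈ -10%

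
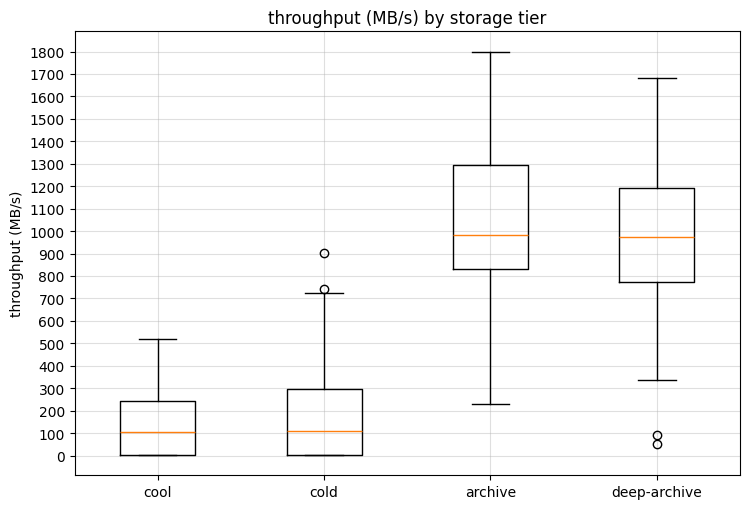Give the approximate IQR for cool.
≈ 200

Q3 ≈ 200, Q1 ≈ 0; IQR ≈ 200.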